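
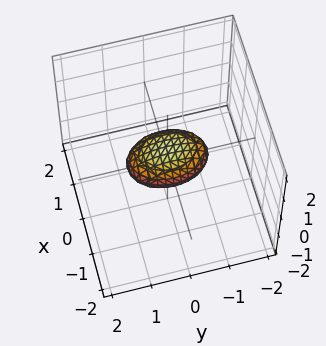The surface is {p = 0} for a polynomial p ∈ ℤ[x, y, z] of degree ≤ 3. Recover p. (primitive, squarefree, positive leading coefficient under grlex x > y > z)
2*x^2 + y^2 + 3*z^2 - 1

(a) deg p = 2.
(b) Symmetries: mirror symmetry x ↦ −x ⇒ only even powers of x; mirror symmetry y ↦ −y ⇒ only even powers of y; mirror symmetry z ↦ −z ⇒ only even powers of z.
(c) Reading off the gridlines: among the integer gridlines, it crosses the y-axis at y ∈ {-1, 1}.
(d) Putting this together gives p.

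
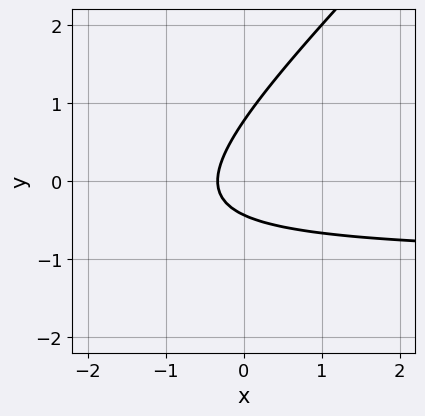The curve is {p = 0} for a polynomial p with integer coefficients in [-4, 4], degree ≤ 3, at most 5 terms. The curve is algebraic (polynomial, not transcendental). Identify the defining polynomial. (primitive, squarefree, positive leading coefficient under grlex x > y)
(a) Degree: a generic line meets the curve in up to 2 points, so deg p = 2.
(b) Solving for integer coefficients yields p as stated.

3*x*y - 3*y^2 + 3*x + y + 1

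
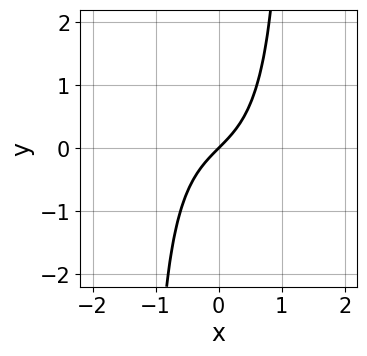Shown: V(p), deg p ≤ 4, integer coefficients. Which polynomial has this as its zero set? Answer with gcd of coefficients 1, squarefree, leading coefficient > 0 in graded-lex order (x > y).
2*x^3 + 2*x^2*y + 3*x - 3*y

First, deg p = 3. No degree-2 curve has this shape.
Then, against the integer gridlines: it crosses the y-axis at the gridline y = 0; it crosses the x-axis at the gridline x = 0.
Finally, putting this together gives p.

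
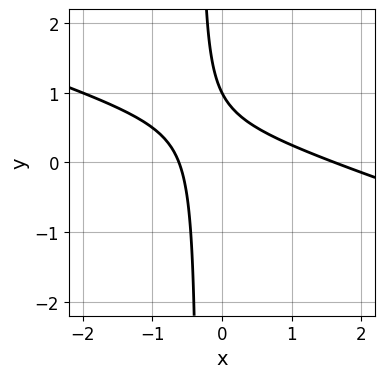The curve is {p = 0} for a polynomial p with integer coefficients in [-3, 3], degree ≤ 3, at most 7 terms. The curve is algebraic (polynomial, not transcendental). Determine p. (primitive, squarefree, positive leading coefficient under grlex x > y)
x^2 + 3*x*y - x + y - 1

(a) Degree: a generic line meets the curve in up to 2 points, so deg p = 2.
(b) From the axis intercepts and sections: it meets the y-axis at y = 1 (among the integer gridlines).
(c) Putting this together gives p.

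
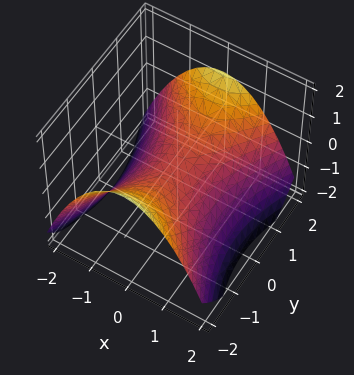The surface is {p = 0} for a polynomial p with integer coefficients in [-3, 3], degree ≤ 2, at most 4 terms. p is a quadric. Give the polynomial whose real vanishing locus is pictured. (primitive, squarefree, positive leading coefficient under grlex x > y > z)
2*x^2 - y^2 + 3*z

1. The degree is 2 — a hyperbolic paraboloid; a quadric.
2. Symmetries: the x ↦ −x reflection is a symmetry, so x appears only in even powers; the y ↦ −y reflection is a symmetry, so y appears only in even powers.
3. Checking where it meets the axes: it meets the y-axis at y = 0 (among the integer gridlines); it meets the z-axis at z = 0 (among the integer gridlines); one x-axis crossing is at x = 0.
4. Matching integer coefficients to the picture gives p.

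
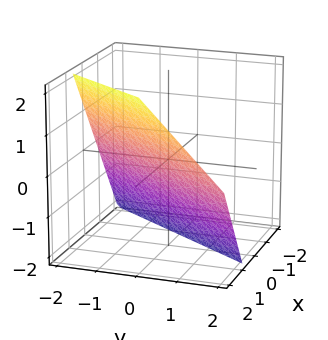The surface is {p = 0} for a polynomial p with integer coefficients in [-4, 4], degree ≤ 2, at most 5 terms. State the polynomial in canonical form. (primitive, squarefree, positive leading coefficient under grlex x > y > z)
3*x - 2*y - 2*z - 2

(a) Degree: every cross-section is a straight line — this is a plane, so deg p = 1.
(b) Against the integer gridlines: it crosses the y-axis at the gridline y = -1; it meets the z-axis at z = -1 (among the integer gridlines).
(c) Together with the visible shape, these determine p as stated.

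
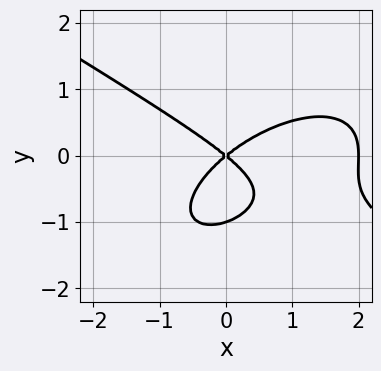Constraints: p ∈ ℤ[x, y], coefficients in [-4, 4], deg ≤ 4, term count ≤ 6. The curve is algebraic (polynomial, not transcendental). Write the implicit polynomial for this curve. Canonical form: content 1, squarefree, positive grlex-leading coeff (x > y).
First, degree: the shape is more complex than any degree-2 curve, so deg p = 3.
Then, from the visible intercepts: among the integer gridlines, it crosses the y-axis at y ∈ {-1, 0}; among the integer gridlines, it crosses the x-axis at x ∈ {0, 2}.
Finally, matching integer coefficients to the picture gives p.

x^3 - x*y^2 + 3*y^3 - 2*x^2 + 3*y^2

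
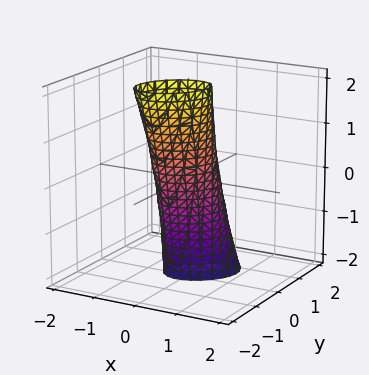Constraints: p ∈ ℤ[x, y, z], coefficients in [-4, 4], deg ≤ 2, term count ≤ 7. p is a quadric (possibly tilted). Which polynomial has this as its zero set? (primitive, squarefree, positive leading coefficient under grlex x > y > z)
1. deg p = 2. No degree-1 surface has this shape.
2. Against the integer gridlines: the surface avoids every integer z-axis point in the box.
3. These observations pin down the coefficients.

3*x^2 - 2*x*y + 3*y^2 + y*z - 1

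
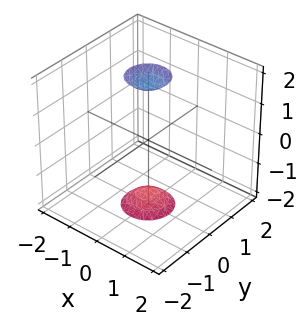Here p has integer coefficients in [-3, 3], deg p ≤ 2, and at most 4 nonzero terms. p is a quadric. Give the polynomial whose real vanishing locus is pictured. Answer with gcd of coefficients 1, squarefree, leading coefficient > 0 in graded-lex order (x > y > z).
3*x^2 + 3*y^2 - z^2 + 3

1. I count 2 distinct pieces.
2. Degree: two sheets facing apart; a quadric, so deg p = 2.
3. Symmetries: mirror symmetry z ↦ −z ⇒ only even powers of z; rotational symmetry about the z-axis ⇒ p depends on x, y only through x² + y².
4. From the visible intercepts: the surface avoids every integer x-axis point in the box; a circular section at z = -2 has radius between 0 and 1; the surface avoids every integer y-axis point in the box.
5. Fitting integer coefficients to these (and the overall shape) gives p.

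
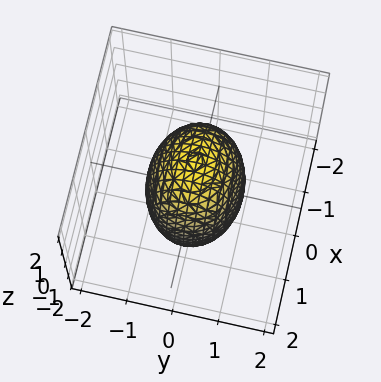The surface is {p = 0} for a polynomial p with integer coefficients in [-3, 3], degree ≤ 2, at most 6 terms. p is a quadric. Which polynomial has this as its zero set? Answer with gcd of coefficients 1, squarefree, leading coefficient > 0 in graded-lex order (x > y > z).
2*x^2 + 3*y^2 + z^2 - 3

(a) Degree: a closed, bounded, convex surface; a quadric, so deg p = 2.
(b) Symmetries: it's symmetric under x → −x, forcing even powers of x; mirror symmetry z ↦ −z ⇒ only even powers of z; the y ↦ −y reflection is a symmetry, so y appears only in even powers.
(c) From the axis intercepts and sections: among the integer gridlines, it crosses the y-axis at y ∈ {-1, 1}.
(d) Solving for integer coefficients yields p as stated.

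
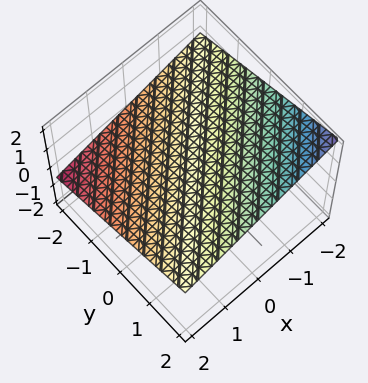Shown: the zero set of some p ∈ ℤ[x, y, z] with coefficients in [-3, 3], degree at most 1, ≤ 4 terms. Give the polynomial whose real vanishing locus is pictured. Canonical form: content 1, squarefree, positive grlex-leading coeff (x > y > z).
x - y + 3*z - 2

First, the degree is 1 — the surface is flat (a plane).
Then, checking where it meets the axes: it meets the x-axis at x = 2 (among the integer gridlines); it meets the y-axis at y = -2 (among the integer gridlines).
Finally, these observations pin down the coefficients.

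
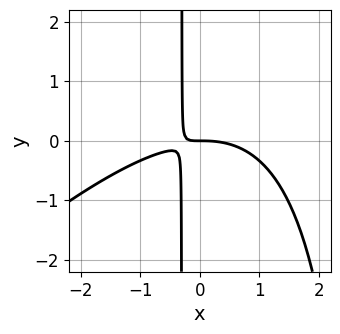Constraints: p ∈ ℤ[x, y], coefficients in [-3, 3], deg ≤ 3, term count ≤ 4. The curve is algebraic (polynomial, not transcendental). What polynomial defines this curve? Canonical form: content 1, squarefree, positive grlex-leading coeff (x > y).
x^3 - x^2*y + 3*x*y + y

First, deg p = 3. A generic line meets the curve in up to 3 points.
Then, checking where it meets the axes: it crosses the x-axis at the gridline x = 0; it meets the y-axis at y = 0 (among the integer gridlines).
Finally, putting this together gives p.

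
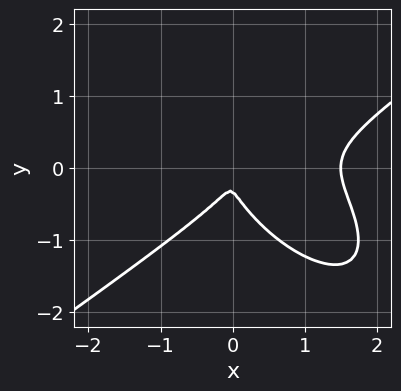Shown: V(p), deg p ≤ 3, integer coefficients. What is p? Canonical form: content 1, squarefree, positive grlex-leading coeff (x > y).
deg p = 3. No degree-2 curve has this shape.
Putting this together gives p.

2*x^3 - 2*x*y^2 - 3*y^3 - 3*x^2 - y^2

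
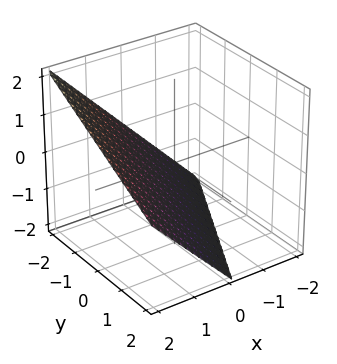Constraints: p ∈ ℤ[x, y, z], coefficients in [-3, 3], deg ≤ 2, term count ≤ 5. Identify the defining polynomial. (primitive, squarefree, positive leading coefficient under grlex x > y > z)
First, the degree is 1 — every cross-section is a straight line — this is a plane.
Next, reading off the gridlines: it crosses the x-axis at the gridline x = 1; one z-axis crossing is at z = -1; it crosses the y-axis at the gridline y = -2.
Finally, assembling these constraints gives the stated polynomial.

2*x - y - 2*z - 2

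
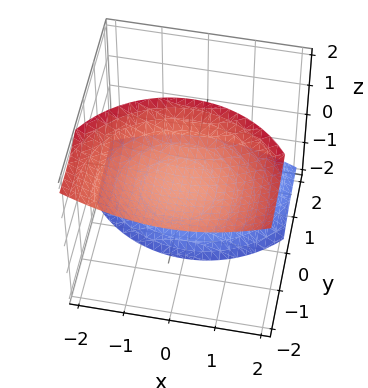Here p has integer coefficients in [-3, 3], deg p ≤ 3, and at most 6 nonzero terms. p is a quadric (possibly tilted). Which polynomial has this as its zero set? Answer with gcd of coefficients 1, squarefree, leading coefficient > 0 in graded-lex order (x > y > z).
x^2 + y^2 + 2*y*z - z^2 + 2

(a) The picture has 2 separate pieces. They look like related sheets of one shape, so recover p as a whole.
(b) Degree: a generic line meets the surface in up to 2 points, so deg p = 2.
(c) Against the integer gridlines: no x-intercept at any integer in the box; no y-intercept at any integer in the box.
(d) Fitting integer coefficients to these (and the overall shape) gives p.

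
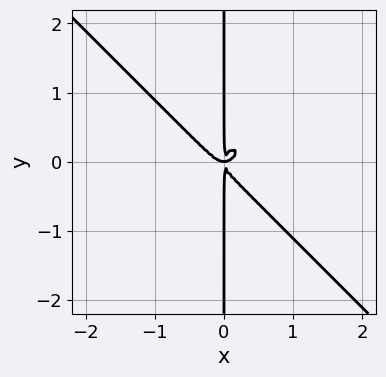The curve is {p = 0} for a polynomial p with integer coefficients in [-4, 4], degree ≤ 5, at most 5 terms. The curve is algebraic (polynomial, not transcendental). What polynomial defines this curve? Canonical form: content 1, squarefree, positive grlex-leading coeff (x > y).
1. deg p = 4. A generic line meets the curve in up to 4 points.
2. From the visible intercepts: the visible y-axis segment lies entirely on the curve.
3. Assembling these constraints gives the stated polynomial.

3*x^4 + 3*x*y^3 - x^2*y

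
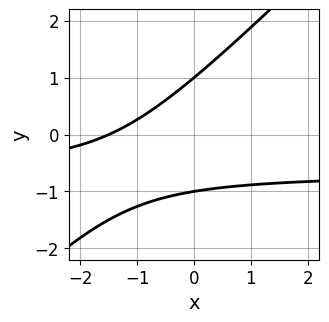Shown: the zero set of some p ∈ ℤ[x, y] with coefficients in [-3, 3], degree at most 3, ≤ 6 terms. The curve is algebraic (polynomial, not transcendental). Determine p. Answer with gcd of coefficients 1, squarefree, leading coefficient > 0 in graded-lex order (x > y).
3*x*y - 3*y^2 + 2*x + 3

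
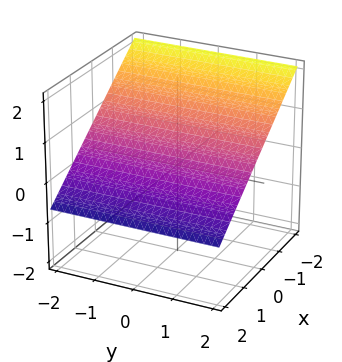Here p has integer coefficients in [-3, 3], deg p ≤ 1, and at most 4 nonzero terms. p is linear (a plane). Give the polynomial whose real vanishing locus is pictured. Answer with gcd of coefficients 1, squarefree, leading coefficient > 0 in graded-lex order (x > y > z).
(a) deg p = 1.
(b) Checking where it meets the axes: it meets the x-axis at x = 1 (among the integer gridlines); the surface avoids every integer y-axis point in the box.
(c) These observations pin down the coefficients.

2*x + 3*z - 2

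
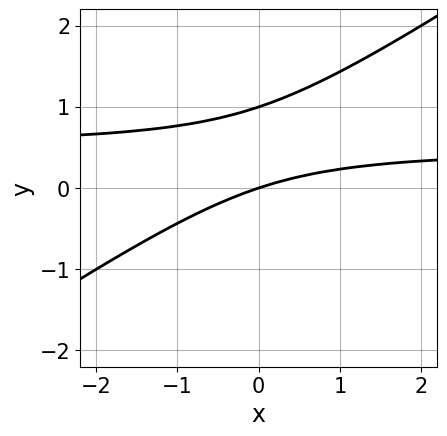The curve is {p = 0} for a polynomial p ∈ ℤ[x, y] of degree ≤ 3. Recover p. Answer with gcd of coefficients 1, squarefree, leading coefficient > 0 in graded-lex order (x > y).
(a) The degree is 2 — no degree-1 curve has this shape.
(b) From the visible intercepts: the y-axis gridline crossings are at y ∈ {0, 1}; it meets the x-axis at x = 0 (among the integer gridlines).
(c) These observations pin down the coefficients.

2*x*y - 3*y^2 - x + 3*y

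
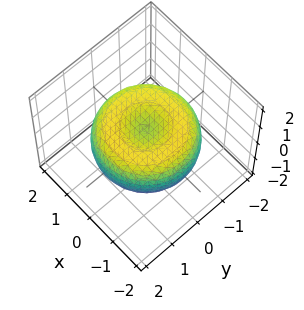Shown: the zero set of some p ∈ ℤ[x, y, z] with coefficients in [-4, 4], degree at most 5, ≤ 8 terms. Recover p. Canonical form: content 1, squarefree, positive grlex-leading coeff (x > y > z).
x^4 + 2*x^2*y^2 + y^4 - 2*x^2 - 2*y^2 + 3*z^2 - 1

(a) deg p = 4. No degree-3 surface has this shape.
(b) Symmetries: the surface is invariant under rotation about z: p = q(x² + y², z).
(c) From the axis intercepts and sections: a circular section at z = 0 has radius between 1 and 2.
(d) Solving for integer coefficients yields p as stated.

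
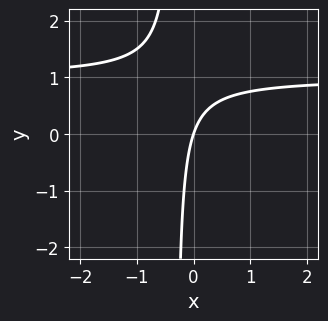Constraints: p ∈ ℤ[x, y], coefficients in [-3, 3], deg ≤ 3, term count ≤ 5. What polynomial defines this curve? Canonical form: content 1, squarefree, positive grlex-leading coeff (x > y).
1. deg p = 2.
2. From the visible intercepts: it crosses the x-axis at the gridline x = 0; it crosses the y-axis at the gridline y = 0.
3. Fitting integer coefficients to these (and the overall shape) gives p.

3*x*y - 3*x + y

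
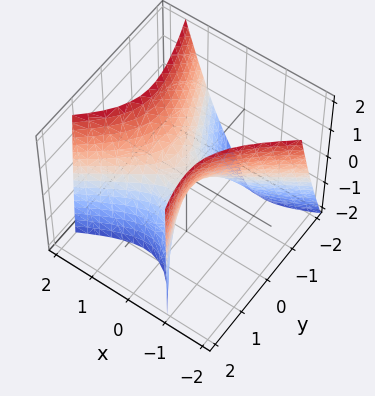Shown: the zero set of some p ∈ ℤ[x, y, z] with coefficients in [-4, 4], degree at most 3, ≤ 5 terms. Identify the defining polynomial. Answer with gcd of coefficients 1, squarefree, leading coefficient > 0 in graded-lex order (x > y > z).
1. Degree: a generic line meets the surface in up to 2 points, so deg p = 2.
2. Observable constraints: it meets the y-axis at y = 0 (among the integer gridlines); it meets the z-axis at z = 0 (among the integer gridlines); it crosses the x-axis at the gridline x = 0.
3. The integer polynomial consistent with all of this is the stated p.

3*x^2 - 3*x*y - 2*y^2 + y*z - 2*z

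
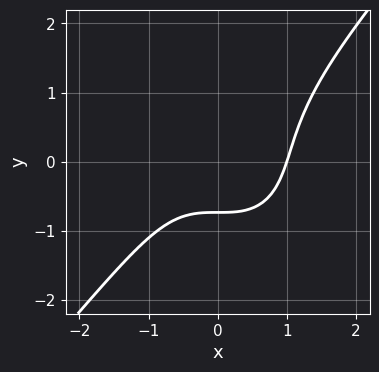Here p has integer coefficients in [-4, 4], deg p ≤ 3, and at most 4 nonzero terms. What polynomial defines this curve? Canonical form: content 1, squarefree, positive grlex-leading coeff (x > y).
3*x^3 - 2*y^3 - 3*y - 3

1. deg p = 3. No degree-2 curve has this shape.
2. From the axis intercepts and sections: it meets the x-axis at x = 1 (among the integer gridlines).
3. Together with the visible shape, these determine p as stated.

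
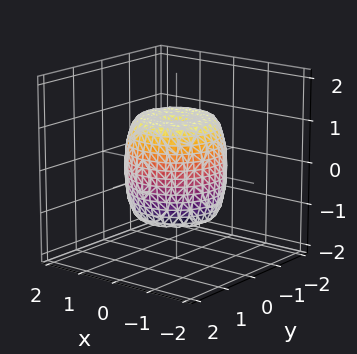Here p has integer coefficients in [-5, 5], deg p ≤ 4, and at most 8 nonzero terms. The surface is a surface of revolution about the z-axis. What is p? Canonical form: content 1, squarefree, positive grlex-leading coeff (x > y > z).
2*x^4 + 4*x^2*y^2 + 2*y^4 - 2*x^2 - 2*y^2 + z^2 - 1

First, degree: a generic line meets the surface in up to 4 points, so deg p = 4.
Then, symmetry: the surface is invariant under rotation about z: p = q(x² + y², z).
Next, observable constraints: among the integer gridlines, it crosses the z-axis at z ∈ {-1, 1}; a circular section at z = 1 has radius exactly 1.
Finally, assembling these constraints gives the stated polynomial.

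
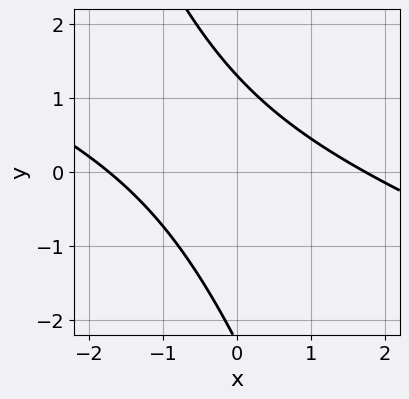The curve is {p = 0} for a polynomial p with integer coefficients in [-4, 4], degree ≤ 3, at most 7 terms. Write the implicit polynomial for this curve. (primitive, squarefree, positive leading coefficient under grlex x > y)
deg p = 2. The shape is more complex than any degree-1 curve.
Solving for integer coefficients yields p as stated.

x^2 + 3*x*y + y^2 + y - 3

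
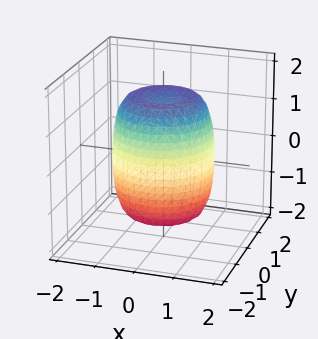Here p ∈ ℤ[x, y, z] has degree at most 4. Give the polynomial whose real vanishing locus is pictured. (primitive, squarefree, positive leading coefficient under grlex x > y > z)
(a) deg p = 4. A generic line meets the surface in up to 4 points.
(b) Symmetries: the z-axis is an axis of rotation, so x and y enter only as x² + y².
(c) Reading off the gridlines: a circular section at z = 0 has radius between 1 and 2.
(d) These observations pin down the coefficients.

2*x^4 + 4*x^2*y^2 + 2*y^4 - 2*x^2 - 2*y^2 + z^2 - 2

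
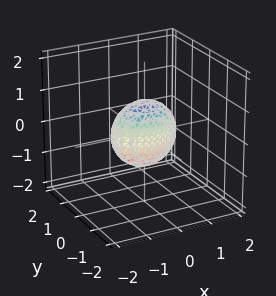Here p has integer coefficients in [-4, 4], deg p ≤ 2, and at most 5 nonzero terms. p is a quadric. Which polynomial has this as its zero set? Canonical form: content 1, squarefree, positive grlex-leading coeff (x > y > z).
First, degree: a closed, bounded, convex surface; a quadric, so deg p = 2.
Then, symmetries: it's symmetric under y → −y, forcing even powers of y; it's symmetric under z → −z, forcing even powers of z; mirror symmetry x ↦ −x ⇒ only even powers of x.
Then, checking where it meets the axes: among the integer gridlines, it crosses the x-axis at x ∈ {-1, 1}; among the integer gridlines, it crosses the z-axis at z ∈ {-1, 1}.
Finally, putting this together gives p.

x^2 + 2*y^2 + z^2 - 1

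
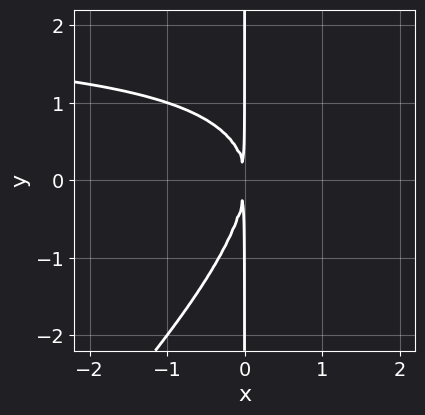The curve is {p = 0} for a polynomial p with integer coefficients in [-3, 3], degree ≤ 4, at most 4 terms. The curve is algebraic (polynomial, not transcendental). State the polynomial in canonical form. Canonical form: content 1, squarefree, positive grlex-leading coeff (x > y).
x^2*y - x*y^2 - 2*x^2

(a) deg p = 3.
(b) Observable constraints: the visible y-axis segment lies entirely on the curve.
(c) Assembling these constraints gives the stated polynomial.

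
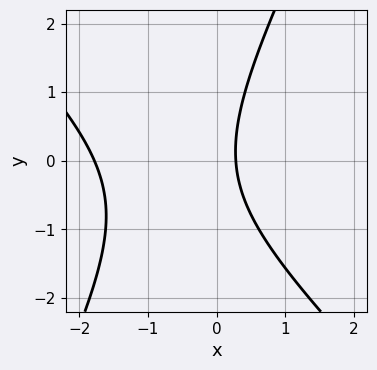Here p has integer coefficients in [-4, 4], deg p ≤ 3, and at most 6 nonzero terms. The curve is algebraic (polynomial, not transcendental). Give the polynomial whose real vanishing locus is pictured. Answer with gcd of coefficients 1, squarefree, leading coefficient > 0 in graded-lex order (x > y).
2*x^2 + x*y - y^2 + 3*x - 1

The degree is 2 — a generic line meets the curve in up to 2 points.
From the axis intercepts and sections: it misses every integer gridline on the y-axis.
Putting this together gives p.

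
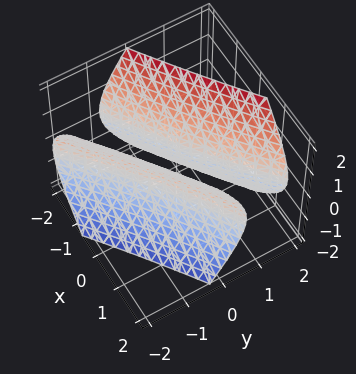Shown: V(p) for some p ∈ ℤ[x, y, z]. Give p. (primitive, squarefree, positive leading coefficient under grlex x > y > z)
x^2 - 3*x*y + 2*y^2 - z^2 - 1

I count 2 distinct pieces. Treating them together as one polynomial.
Degree: the shape is more complex than any degree-1 surface, so deg p = 2.
Reading off the gridlines: the surface avoids every integer z-axis point in the box; the x-axis gridline crossings are at x ∈ {-1, 1}.
Solving for integer coefficients yields p as stated.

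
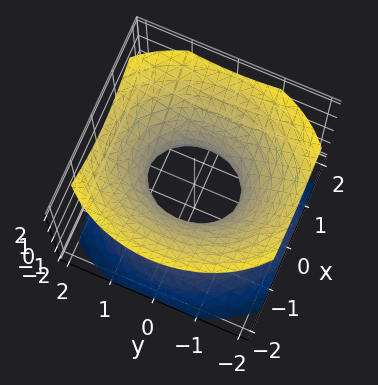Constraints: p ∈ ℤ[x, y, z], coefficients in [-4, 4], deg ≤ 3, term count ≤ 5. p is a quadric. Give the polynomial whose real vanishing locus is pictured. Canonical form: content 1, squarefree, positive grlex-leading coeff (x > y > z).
3*x^2 + 2*y^2 - 3*z^2 - 2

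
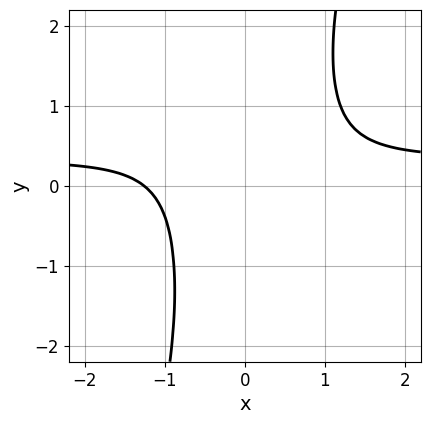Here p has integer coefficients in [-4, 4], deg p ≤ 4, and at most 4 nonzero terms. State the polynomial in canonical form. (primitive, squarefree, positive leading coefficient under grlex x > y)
The degree is 4 — no degree-3 curve has this shape.
Observable constraints: it misses every integer gridline on the y-axis.
Putting this together gives p.

3*x^3*y - x^2*y^2 - x^3 - 2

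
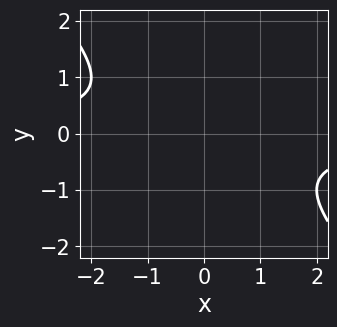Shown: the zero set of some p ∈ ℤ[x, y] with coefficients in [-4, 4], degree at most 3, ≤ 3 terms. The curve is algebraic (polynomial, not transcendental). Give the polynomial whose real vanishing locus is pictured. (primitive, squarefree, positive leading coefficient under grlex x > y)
(a) Degree: a generic line meets the curve in up to 2 points, so deg p = 2.
(b) Checking where it meets the axes: it misses every integer gridline on the x-axis; no y-intercept at any integer in the box.
(c) Solving for integer coefficients yields p as stated.

x*y + y^2 + 1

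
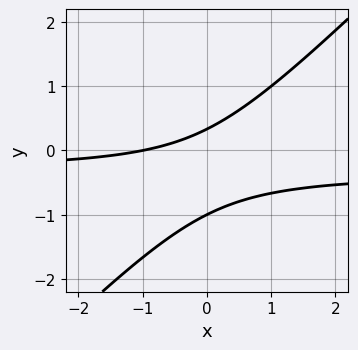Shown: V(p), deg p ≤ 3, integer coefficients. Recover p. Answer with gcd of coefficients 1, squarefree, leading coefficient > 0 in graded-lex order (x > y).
Degree: the shape is more complex than any degree-1 curve, so deg p = 2.
Reading off the gridlines: it meets the y-axis at y = -1 (among the integer gridlines); it crosses the x-axis at the gridline x = -1.
Putting this together gives p.

3*x*y - 3*y^2 + x - 2*y + 1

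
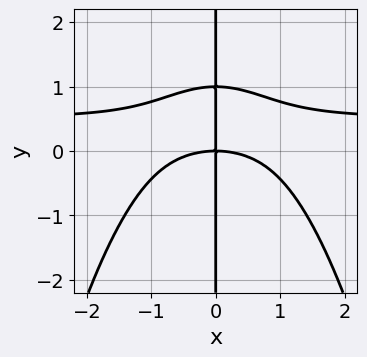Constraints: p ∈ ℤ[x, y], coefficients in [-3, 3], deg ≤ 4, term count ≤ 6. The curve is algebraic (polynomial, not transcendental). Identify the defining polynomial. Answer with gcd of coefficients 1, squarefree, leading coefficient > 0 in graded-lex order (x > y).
2*x^3*y - x^3 + 3*x*y^2 - 3*x*y

First, deg p = 4. No degree-3 curve has this shape.
Next, from the axis intercepts and sections: every point of the y-axis in the box is on the curve; one x-axis crossing is at x = 0.
Finally, assembling these constraints gives the stated polynomial.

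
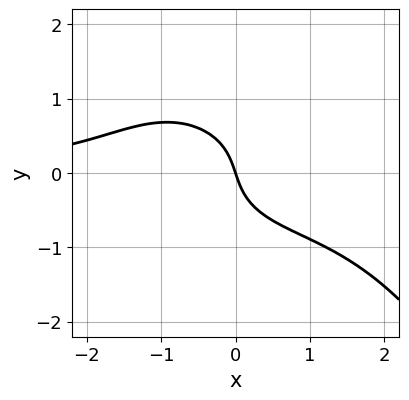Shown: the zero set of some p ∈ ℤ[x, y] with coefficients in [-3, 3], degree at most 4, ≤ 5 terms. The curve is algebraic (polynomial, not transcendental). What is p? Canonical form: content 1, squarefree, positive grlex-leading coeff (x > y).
x^3*y - x^2*y - 3*y^3 - 3*x - y

1. deg p = 4.
2. Observable constraints: it crosses the y-axis at the gridline y = 0; one x-axis crossing is at x = 0.
3. The integer polynomial consistent with all of this is the stated p.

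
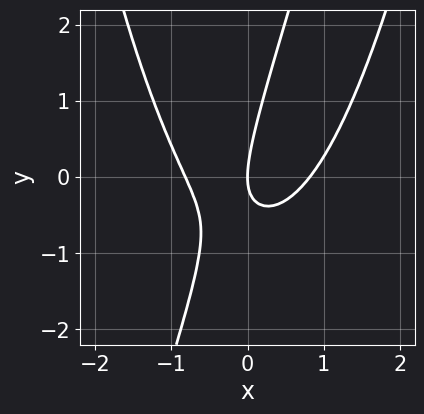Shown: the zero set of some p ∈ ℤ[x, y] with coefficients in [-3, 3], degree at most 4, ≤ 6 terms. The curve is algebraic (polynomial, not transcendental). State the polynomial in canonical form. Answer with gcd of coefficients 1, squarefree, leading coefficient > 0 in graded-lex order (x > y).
First, deg p = 3.
Then, checking where it meets the axes: one y-axis crossing is at y = 0; one x-axis crossing is at x = 0.
Finally, together with the visible shape, these determine p as stated.

3*x^3 - x^2*y - 3*x*y + y^2 - 2*x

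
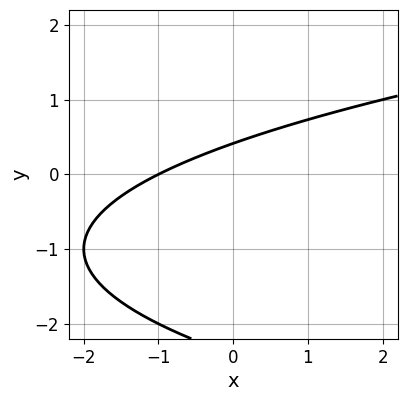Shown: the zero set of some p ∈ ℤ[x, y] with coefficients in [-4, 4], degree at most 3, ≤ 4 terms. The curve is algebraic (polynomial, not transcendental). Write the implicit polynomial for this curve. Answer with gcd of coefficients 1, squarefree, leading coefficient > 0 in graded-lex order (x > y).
(a) The degree is 2 — a generic line meets the curve in up to 2 points.
(b) Observable constraints: one x-axis crossing is at x = -1.
(c) The integer polynomial consistent with all of this is the stated p.

y^2 - x + 2*y - 1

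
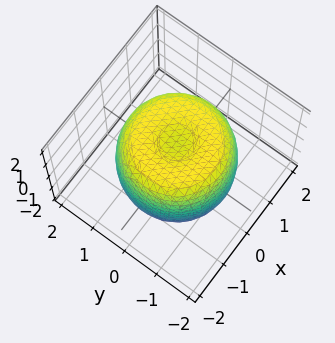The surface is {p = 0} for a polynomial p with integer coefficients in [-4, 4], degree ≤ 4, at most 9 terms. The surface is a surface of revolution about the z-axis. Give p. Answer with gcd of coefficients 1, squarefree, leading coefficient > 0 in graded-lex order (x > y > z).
deg p = 4.
Symmetry: every cross-section ⟂ z is a circle, so x, y appear only via x² + y².
Observable constraints: a circular section at z = -1 has radius between 1 and 2.
The integer polynomial consistent with all of this is the stated p.

2*x^4 + 4*x^2*y^2 + 2*y^4 - 3*x^2 - 3*y^2 + 2*z^2 - 3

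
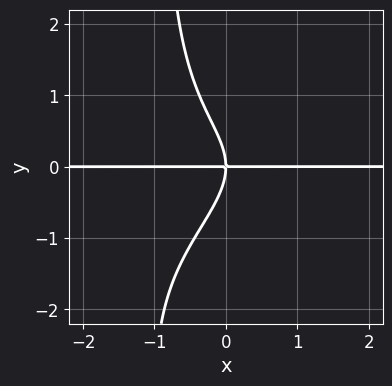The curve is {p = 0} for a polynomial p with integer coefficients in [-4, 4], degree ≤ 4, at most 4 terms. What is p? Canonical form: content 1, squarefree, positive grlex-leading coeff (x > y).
x^2*y^2 - 2*x*y^3 - 2*y^3 - 3*x*y

First, degree: no degree-3 curve has this shape, so deg p = 4.
Next, from the axis intercepts and sections: it crosses the y-axis at the gridline y = 0; the visible x-axis segment lies entirely on the curve.
Finally, the integer polynomial consistent with all of this is the stated p.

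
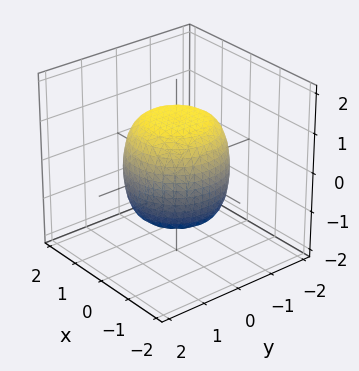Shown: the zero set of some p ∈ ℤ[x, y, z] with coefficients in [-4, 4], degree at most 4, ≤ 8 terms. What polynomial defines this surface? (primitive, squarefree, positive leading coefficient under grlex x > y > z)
2*x^4 + 4*x^2*y^2 + 2*y^4 - x^2 - y^2 + 2*z^2 - 3

The degree is 4 — a generic line meets the surface in up to 4 points.
Symmetry: the z-axis is an axis of rotation, so x and y enter only as x² + y².
Observable constraints: a circular section at z = 0 has radius between 1 and 2.
Matching integer coefficients to the picture gives p.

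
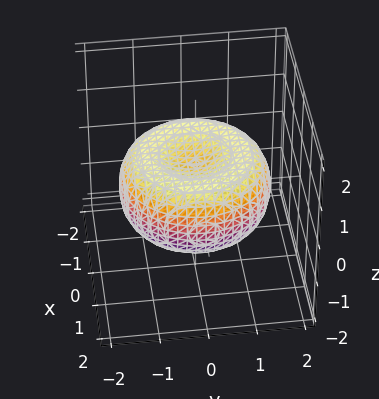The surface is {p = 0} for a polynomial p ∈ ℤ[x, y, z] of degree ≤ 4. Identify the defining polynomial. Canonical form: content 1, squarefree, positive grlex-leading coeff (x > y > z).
x^4 + 2*x^2*y^2 + y^4 - 2*x^2 - 2*y^2 + 3*z^2 - 1

First, the degree is 4 — no degree-3 surface has this shape.
Next, by symmetry, every cross-section ⟂ z is a circle, so x, y appear only via x² + y².
Then, from the visible intercepts: a circular section at z = 0 has radius between 1 and 2.
Finally, matching integer coefficients to the picture gives p.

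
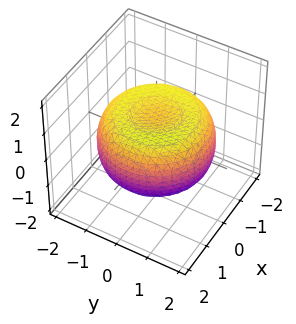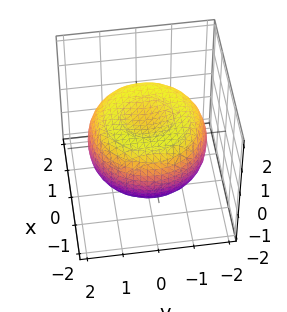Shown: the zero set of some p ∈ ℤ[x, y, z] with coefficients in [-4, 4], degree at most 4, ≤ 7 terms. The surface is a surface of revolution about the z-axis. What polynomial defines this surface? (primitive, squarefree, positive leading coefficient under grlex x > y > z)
1. Degree: no degree-3 surface has this shape, so deg p = 4.
2. By symmetry, every cross-section ⟂ z is a circle, so x, y appear only via x² + y².
3. Reading off the gridlines: a circular section at z = -1 has radius exactly 1.
4. Putting this together gives p.

x^4 + 2*x^2*y^2 + y^4 - 2*x^2 - 2*y^2 + 3*z^2 - 2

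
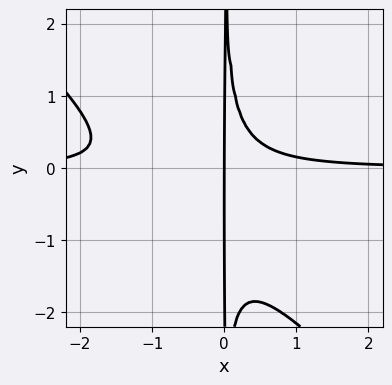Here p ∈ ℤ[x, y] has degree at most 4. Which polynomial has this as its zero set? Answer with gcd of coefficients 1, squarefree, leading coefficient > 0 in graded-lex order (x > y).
Degree: no degree-3 curve has this shape, so deg p = 4.
Reading off the gridlines: one x-axis crossing is at x = 0; the visible y-axis segment lies entirely on the curve.
These observations pin down the coefficients.

3*x^3*y + 3*x^2*y^2 + 3*x^2*y - x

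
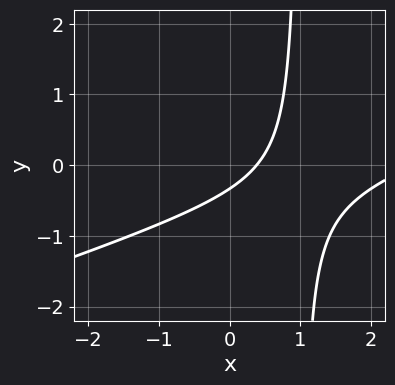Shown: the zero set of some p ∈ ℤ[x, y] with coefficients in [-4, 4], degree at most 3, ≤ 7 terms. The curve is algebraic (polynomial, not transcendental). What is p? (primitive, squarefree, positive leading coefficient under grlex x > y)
1. deg p = 2. A generic line meets the curve in up to 2 points.
2. Solving for integer coefficients yields p as stated.

x^2 - 3*x*y - 3*x + 3*y + 1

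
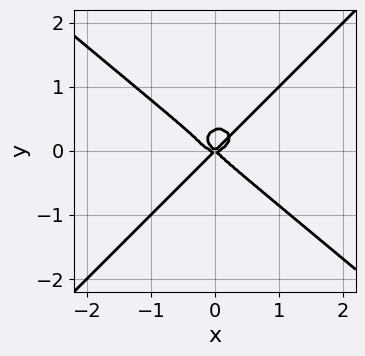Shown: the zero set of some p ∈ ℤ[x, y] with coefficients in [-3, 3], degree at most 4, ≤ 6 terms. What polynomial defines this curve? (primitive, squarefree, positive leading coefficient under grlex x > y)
(a) Degree: the shape is more complex than any degree-3 curve, so deg p = 4.
(b) Reading off the gridlines: it meets the x-axis at x = 0 (among the integer gridlines); it crosses the y-axis at the gridline y = 0.
(c) Together with the visible shape, these determine p as stated.

2*x^4 + x*y^3 - 3*y^4 - x^2*y + y^3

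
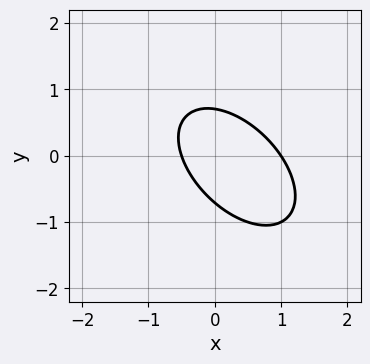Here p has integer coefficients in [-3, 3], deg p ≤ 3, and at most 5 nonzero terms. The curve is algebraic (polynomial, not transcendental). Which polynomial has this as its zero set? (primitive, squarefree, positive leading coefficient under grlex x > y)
2*x^2 + 2*x*y + 2*y^2 - x - 1

1. deg p = 2. A generic line meets the curve in up to 2 points.
2. Reading off the gridlines: it meets the x-axis at x = 1 (among the integer gridlines).
3. Fitting integer coefficients to these (and the overall shape) gives p.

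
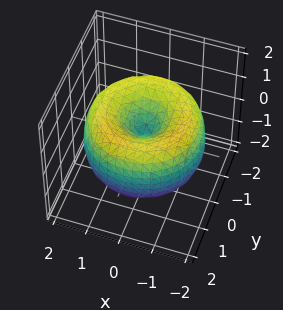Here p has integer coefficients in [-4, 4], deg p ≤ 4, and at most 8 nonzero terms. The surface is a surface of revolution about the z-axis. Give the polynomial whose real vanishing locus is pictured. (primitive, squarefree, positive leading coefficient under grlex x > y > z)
x^4 + 2*x^2*y^2 + y^4 - 3*x^2 - 3*y^2 + 2*z^2

First, the degree is 4 — a generic line meets the surface in up to 4 points.
Next, symmetry: the surface is invariant under rotation about z: p = q(x² + y², z).
Next, checking where it meets the axes: it meets the y-axis at y = 0 (among the integer gridlines); it crosses the x-axis at the gridline x = 0; a circular section at z = 1 has radius exactly 1; it crosses the z-axis at the gridline z = 0.
Finally, putting this together gives p.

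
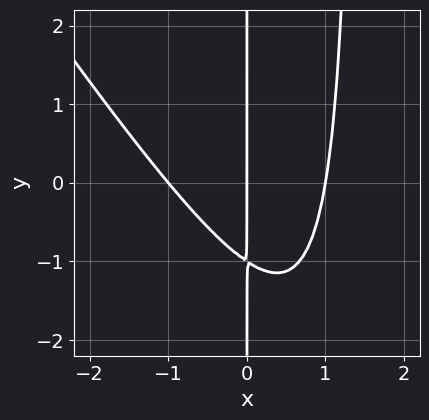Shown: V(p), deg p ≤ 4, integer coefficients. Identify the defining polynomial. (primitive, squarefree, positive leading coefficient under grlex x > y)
3*x^3 + 2*x^2*y - 3*x*y - 3*x

Degree: no degree-2 curve has this shape, so deg p = 3.
Reading off the gridlines: the visible y-axis segment lies entirely on the curve; the x-axis gridline crossings are at x ∈ {-1, 0, 1}.
Fitting integer coefficients to these (and the overall shape) gives p.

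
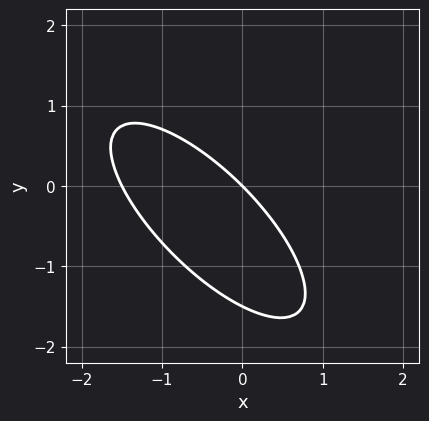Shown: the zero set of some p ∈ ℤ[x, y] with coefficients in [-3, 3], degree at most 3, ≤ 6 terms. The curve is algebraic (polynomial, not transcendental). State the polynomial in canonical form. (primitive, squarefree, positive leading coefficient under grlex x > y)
2*x^2 + 3*x*y + 2*y^2 + 3*x + 3*y

First, degree: no degree-1 curve has this shape, so deg p = 2.
Then, observable constraints: one y-axis crossing is at y = 0; it crosses the x-axis at the gridline x = 0.
Finally, the integer polynomial consistent with all of this is the stated p.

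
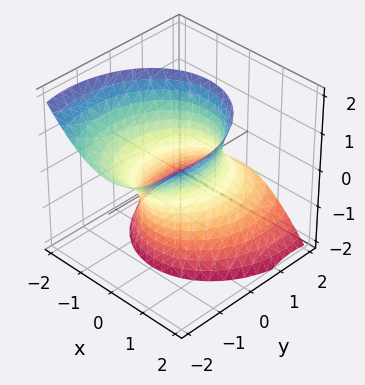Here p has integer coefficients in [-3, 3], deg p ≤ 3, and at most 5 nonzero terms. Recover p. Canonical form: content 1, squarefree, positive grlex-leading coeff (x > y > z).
3*x^2 + 2*y^2 + 3*y*z - z^2 - 3

First, deg p = 2. A generic line meets the surface in up to 2 points.
Then, checking where it meets the axes: it misses every integer gridline on the z-axis; among the integer gridlines, it crosses the x-axis at x ∈ {-1, 1}.
Finally, solving for integer coefficients yields p as stated.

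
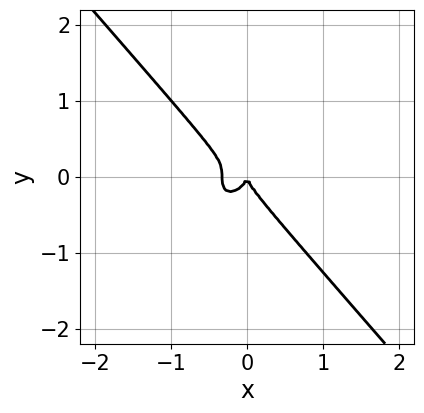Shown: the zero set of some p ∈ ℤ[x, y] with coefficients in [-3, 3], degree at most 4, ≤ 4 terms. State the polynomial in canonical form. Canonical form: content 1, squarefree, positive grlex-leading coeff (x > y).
3*x^3 + 2*y^3 + x^2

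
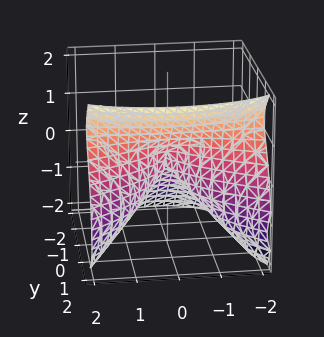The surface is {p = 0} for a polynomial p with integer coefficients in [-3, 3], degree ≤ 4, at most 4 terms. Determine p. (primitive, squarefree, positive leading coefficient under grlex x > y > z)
x^2*z + y^3 - z^3 - x^2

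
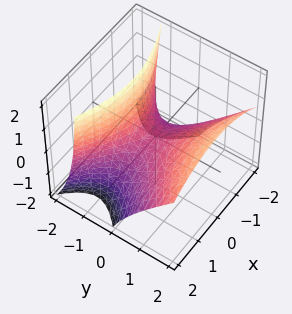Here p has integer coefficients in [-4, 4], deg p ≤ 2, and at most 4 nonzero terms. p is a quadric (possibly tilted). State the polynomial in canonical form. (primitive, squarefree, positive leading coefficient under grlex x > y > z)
(a) The degree is 2 — no degree-1 surface has this shape.
(b) Checking where it meets the axes: it crosses the y-axis at the gridline y = 0; one z-axis crossing is at z = 0; it crosses the x-axis at the gridline x = 0.
(c) Assembling these constraints gives the stated polynomial.

x^2 - 2*y^2 + 2*y*z + 2*z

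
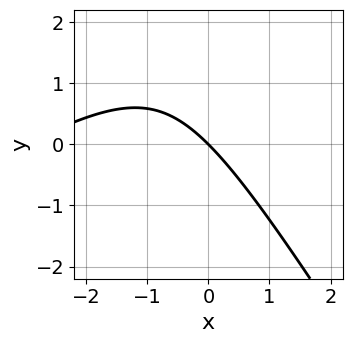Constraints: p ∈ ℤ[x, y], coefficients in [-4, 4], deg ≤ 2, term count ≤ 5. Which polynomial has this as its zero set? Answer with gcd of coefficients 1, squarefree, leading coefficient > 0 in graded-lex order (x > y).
(a) deg p = 2. The shape is more complex than any degree-1 curve.
(b) Checking where it meets the axes: one y-axis crossing is at y = 0; one x-axis crossing is at x = 0.
(c) Putting this together gives p.

x^2 - x*y - y^2 + 3*x + 3*y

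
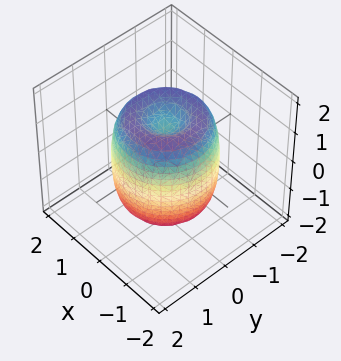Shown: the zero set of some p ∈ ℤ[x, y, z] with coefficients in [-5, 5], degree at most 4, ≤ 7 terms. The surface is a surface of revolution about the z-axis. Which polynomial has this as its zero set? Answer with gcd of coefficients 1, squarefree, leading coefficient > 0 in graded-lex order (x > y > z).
2*x^4 + 4*x^2*y^2 + 2*y^4 - 3*x^2 - 3*y^2 + z^2 - 1

1. The degree is 4 — no degree-3 surface has this shape.
2. Symmetries: the surface is invariant under rotation about z: p = q(x² + y², z).
3. Reading off the gridlines: a circular section at z = -1 has radius between 1 and 2; the z-axis gridline crossings are at z ∈ {-1, 1}.
4. These observations pin down the coefficients.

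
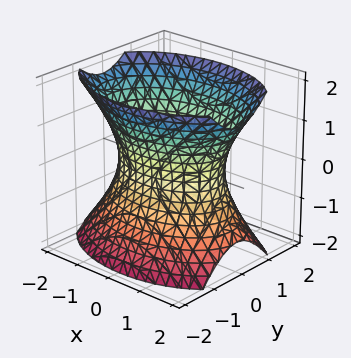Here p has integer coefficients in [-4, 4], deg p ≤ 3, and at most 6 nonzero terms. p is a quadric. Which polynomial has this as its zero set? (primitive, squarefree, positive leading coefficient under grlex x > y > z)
1. deg p = 2.
2. Symmetries: mirror symmetry y ↦ −y ⇒ only even powers of y; mirror symmetry z ↦ −z ⇒ only even powers of z; it's symmetric under x → −x, forcing even powers of x.
3. Checking where it meets the axes: the y-axis gridline crossings are at y ∈ {-1, 1}; no z-intercept at any integer in the box.
4. Solving for integer coefficients yields p as stated.

x^2 + 2*y^2 - z^2 - 2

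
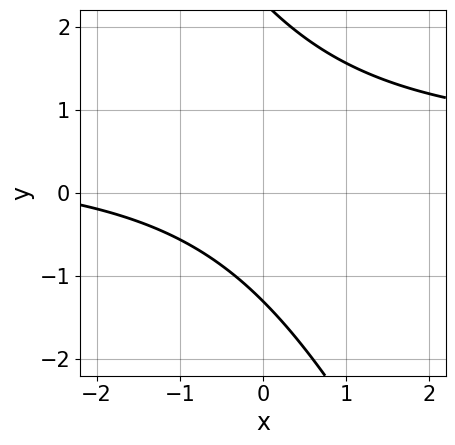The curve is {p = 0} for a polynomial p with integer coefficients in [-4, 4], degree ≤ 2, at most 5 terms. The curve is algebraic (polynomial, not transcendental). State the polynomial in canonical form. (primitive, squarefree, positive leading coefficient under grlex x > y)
First, deg p = 2. No degree-1 curve has this shape.
Then, against the integer gridlines: the curve avoids every integer x-axis point in the box.
Finally, matching integer coefficients to the picture gives p.

2*x*y + y^2 - x - y - 3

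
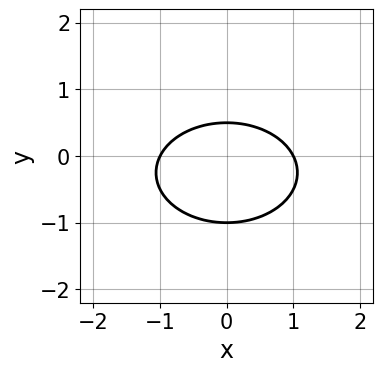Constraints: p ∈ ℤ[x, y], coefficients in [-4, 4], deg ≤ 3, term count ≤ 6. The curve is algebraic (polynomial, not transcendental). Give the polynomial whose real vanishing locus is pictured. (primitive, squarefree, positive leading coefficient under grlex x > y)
x^2 + 2*y^2 + y - 1

The degree is 2 — a generic line meets the curve in up to 2 points.
Symmetries: it's symmetric under x → −x, forcing even powers of x.
Against the integer gridlines: the x-axis gridline crossings are at x ∈ {-1, 1}; it crosses the y-axis at the gridline y = -1.
Putting this together gives p.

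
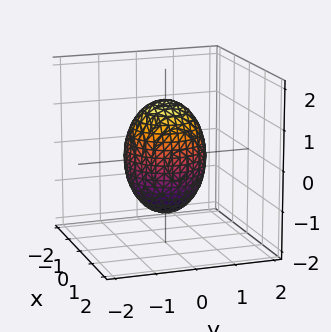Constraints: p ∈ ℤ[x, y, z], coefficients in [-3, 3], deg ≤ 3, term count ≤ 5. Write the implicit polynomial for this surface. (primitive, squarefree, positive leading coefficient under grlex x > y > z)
The degree is 2 — bounded and convex; a quadric.
Symmetries: mirror symmetry z ↦ −z ⇒ only even powers of z; the surface is invariant under rotation about z: p = q(x² + y², z).
Checking where it meets the axes: the y-axis gridline crossings are at y ∈ {-1, 1}; a circular section at z = 1 has radius between 0 and 1.
Putting this together gives p. Check: (1, 0, 0) on the x-axis lies on the surface, and p(1, 0, 0) = 0. ✓

2*x^2 + 2*y^2 + z^2 - 2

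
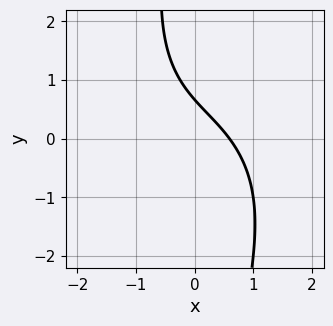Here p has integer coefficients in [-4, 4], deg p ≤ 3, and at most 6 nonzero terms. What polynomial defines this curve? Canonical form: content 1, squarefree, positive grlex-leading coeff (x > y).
The degree is 3 — the shape is more complex than any degree-2 curve.
Putting this together gives p.

x^3 + x*y^2 + 3*x + 3*y - 2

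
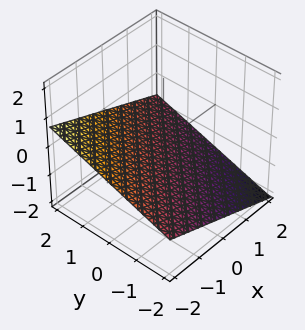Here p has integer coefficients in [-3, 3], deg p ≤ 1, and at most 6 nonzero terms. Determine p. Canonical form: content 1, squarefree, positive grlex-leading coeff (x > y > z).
First, degree: the surface is flat (a plane), so deg p = 1.
Next, from the visible intercepts: it meets the y-axis at y = 2 (among the integer gridlines); one x-axis crossing is at x = -2.
Finally, fitting integer coefficients to these (and the overall shape) gives p.

x - y + 3*z + 2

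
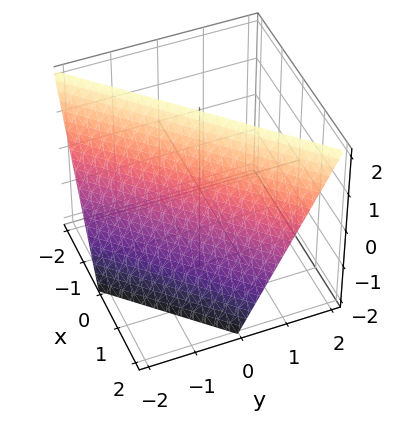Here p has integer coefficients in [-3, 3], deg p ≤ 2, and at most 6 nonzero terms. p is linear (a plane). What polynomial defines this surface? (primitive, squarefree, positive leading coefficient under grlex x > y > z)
(a) deg p = 1. Every cross-section is a straight line — this is a plane.
(b) Observable constraints: one y-axis crossing is at y = -1; one x-axis crossing is at x = 1; it crosses the z-axis at the gridline z = 2.
(c) The integer polynomial consistent with all of this is the stated p.

2*x - 2*y + z - 2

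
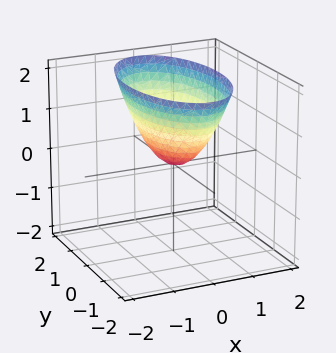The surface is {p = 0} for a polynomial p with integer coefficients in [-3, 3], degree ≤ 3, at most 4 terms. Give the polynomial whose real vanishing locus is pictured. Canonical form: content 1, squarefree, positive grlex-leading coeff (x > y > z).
1. Degree: a single bowl opening along one axis; a quadric, so deg p = 2.
2. Symmetries: the y ↦ −y reflection is a symmetry, so y appears only in even powers; the x ↦ −x reflection is a symmetry, so x appears only in even powers.
3. Against the integer gridlines: it meets the z-axis at z = 0 (among the integer gridlines); it crosses the x-axis at the gridline x = 0.
4. Solving for integer coefficients yields p as stated.

3*x^2 + y^2 - 2*z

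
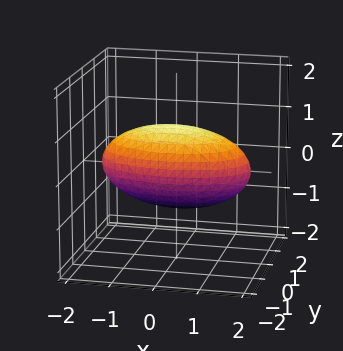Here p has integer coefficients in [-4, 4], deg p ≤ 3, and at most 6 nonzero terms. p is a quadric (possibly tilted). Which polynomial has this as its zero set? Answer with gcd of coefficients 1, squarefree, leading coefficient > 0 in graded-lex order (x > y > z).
x^2 + 3*y^2 + 2*y*z + 3*z^2 - 3

(a) Degree: a generic line meets the surface in up to 2 points, so deg p = 2.
(b) Observable constraints: among the integer gridlines, it crosses the y-axis at y ∈ {-1, 1}; among the integer gridlines, it crosses the z-axis at z ∈ {-1, 1}.
(c) Putting this together gives p.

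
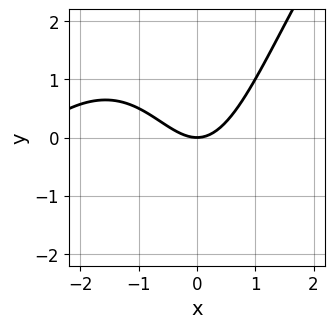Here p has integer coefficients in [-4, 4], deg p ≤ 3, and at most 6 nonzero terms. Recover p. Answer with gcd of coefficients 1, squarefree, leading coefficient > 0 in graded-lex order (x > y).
deg p = 3. No degree-2 curve has this shape.
Reading off the gridlines: it crosses the y-axis at the gridline y = 0; it meets the x-axis at x = 0 (among the integer gridlines).
These observations pin down the coefficients.

x^3 - x^2*y + 3*x^2 - 3*y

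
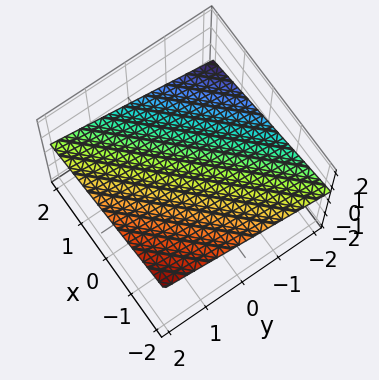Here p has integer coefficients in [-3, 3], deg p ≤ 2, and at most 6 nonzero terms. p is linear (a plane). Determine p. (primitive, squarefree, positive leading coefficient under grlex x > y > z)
x - y + 3*z - 2

(a) Degree: every cross-section is a straight line — this is a plane, so deg p = 1.
(b) Checking where it meets the axes: it crosses the x-axis at the gridline x = 2; it meets the y-axis at y = -2 (among the integer gridlines).
(c) Fitting integer coefficients to these (and the overall shape) gives p.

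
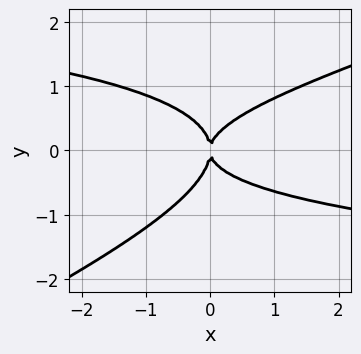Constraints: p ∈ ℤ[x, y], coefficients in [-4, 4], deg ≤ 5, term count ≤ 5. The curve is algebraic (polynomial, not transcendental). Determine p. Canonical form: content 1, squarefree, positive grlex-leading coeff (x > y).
x*y^3 - 2*y^4 - x*y^2 + x^2

(a) The degree is 4 — no degree-3 curve has this shape.
(b) From the axis intercepts and sections: it meets the y-axis at y = 0 (among the integer gridlines); it meets the x-axis at x = 0 (among the integer gridlines).
(c) The integer polynomial consistent with all of this is the stated p.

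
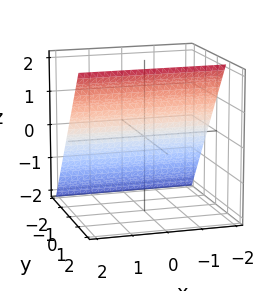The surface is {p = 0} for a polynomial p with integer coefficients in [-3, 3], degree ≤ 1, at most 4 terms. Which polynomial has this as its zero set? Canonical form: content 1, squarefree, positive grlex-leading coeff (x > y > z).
3*y - 2*z + 2

First, degree: the surface is flat (a plane), so deg p = 1.
Next, reading off the gridlines: no x-intercept at any integer in the box; it meets the z-axis at z = 1 (among the integer gridlines).
Finally, the integer polynomial consistent with all of this is the stated p.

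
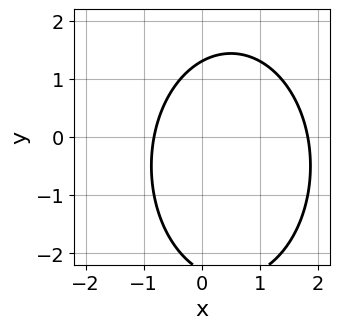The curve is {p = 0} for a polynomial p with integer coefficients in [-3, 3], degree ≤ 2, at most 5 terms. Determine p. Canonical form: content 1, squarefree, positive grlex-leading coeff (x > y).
2*x^2 + y^2 - 2*x + y - 3

First, degree: the shape is more complex than any degree-1 curve, so deg p = 2.
Finally, matching integer coefficients to the picture gives p.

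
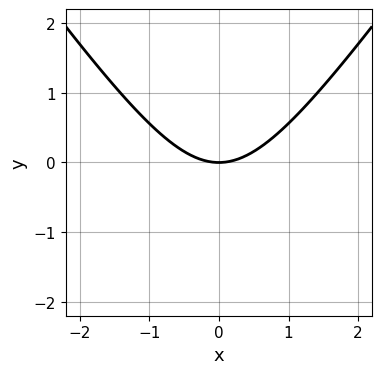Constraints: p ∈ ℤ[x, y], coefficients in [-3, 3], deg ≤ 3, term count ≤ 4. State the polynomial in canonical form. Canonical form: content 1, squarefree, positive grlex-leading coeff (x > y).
deg p = 2. No degree-1 curve has this shape.
Symmetries: it's symmetric under x → −x, forcing even powers of x.
Observable constraints: one y-axis crossing is at y = 0; it meets the x-axis at x = 0 (among the integer gridlines).
Matching integer coefficients to the picture gives p.

2*x^2 - y^2 - 3*y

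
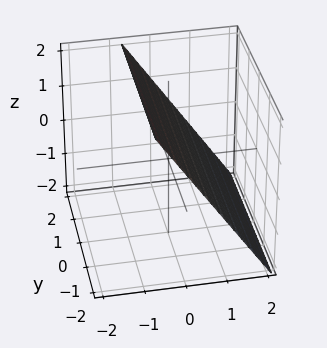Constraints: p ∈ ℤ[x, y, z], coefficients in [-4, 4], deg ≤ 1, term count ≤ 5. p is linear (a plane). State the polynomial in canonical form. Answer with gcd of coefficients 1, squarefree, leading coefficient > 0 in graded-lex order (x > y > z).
3*x + 2*z - 2

1. The degree is 1 — the surface is flat (a plane).
2. Observable constraints: it meets the z-axis at z = 1 (among the integer gridlines); no y-intercept at any integer in the box.
3. Matching integer coefficients to the picture gives p.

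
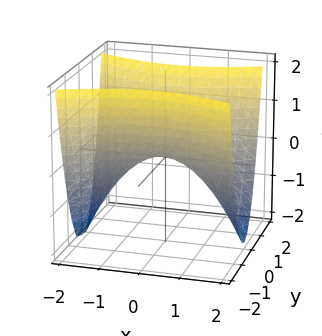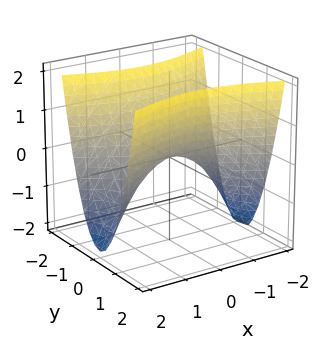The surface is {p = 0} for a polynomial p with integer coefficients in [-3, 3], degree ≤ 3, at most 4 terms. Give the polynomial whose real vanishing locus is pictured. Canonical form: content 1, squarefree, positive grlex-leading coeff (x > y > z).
x^2 - 3*y^2 + 2*z

1. The degree is 2 — a saddle surface; a quadric.
2. Symmetries: the y ↦ −y reflection is a symmetry, so y appears only in even powers; the x ↦ −x reflection is a symmetry, so x appears only in even powers.
3. From the axis intercepts and sections: it crosses the y-axis at the gridline y = 0; it crosses the x-axis at the gridline x = 0; it meets the z-axis at z = 0 (among the integer gridlines).
4. Matching integer coefficients to the picture gives p.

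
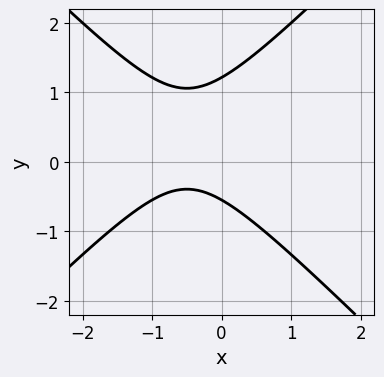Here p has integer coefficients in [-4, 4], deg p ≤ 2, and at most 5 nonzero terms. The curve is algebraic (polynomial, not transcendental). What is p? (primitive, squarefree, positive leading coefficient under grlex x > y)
1. Degree: no degree-1 curve has this shape, so deg p = 2.
2. From the axis intercepts and sections: the curve avoids every integer x-axis point in the box.
3. These observations pin down the coefficients.

3*x^2 - 3*y^2 + 3*x + 2*y + 2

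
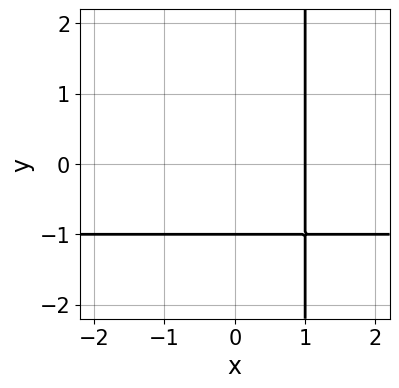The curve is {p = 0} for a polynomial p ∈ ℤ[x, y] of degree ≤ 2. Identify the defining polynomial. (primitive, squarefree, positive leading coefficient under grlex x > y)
x*y + x - y - 1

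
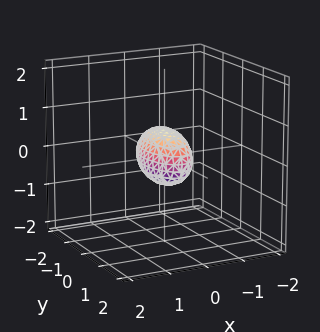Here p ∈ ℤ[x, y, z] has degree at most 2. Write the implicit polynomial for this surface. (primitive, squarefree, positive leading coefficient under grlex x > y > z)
(a) Degree: a closed, bounded, convex surface; a quadric, so deg p = 2.
(b) Symmetries: the z ↦ −z reflection is a symmetry, so z appears only in even powers; the y ↦ −y reflection is a symmetry, so y appears only in even powers; the x ↦ −x reflection is a symmetry, so x appears only in even powers.
(c) From the visible intercepts: among the integer gridlines, it crosses the y-axis at y ∈ {-1, 1}.
(d) Fitting integer coefficients to these (and the overall shape) gives p.

3*x^2 + y^2 + 2*z^2 - 1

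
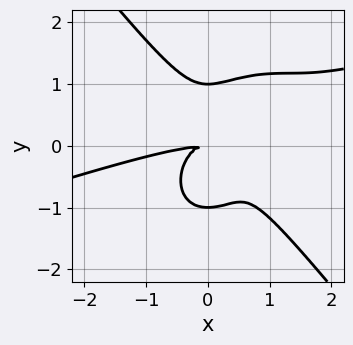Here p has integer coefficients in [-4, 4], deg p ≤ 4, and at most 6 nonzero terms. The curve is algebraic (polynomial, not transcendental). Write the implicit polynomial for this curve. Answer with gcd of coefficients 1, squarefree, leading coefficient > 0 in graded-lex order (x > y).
(a) Degree: a generic line meets the curve in up to 4 points, so deg p = 4.
(b) Against the integer gridlines: among the integer gridlines, it crosses the y-axis at y ∈ {-1, 1}.
(c) The integer polynomial consistent with all of this is the stated p.

x^4 - 3*x^3*y - 2*y^4 + 3*x^2*y + 2*y^2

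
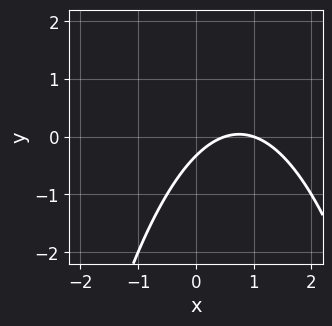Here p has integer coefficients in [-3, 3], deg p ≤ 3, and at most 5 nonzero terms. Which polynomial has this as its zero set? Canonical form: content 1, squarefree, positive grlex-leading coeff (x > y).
2*x^2 - 3*x + 3*y + 1

deg p = 2. A generic line meets the curve in up to 2 points.
Checking where it meets the axes: one x-axis crossing is at x = 1.
Putting this together gives p.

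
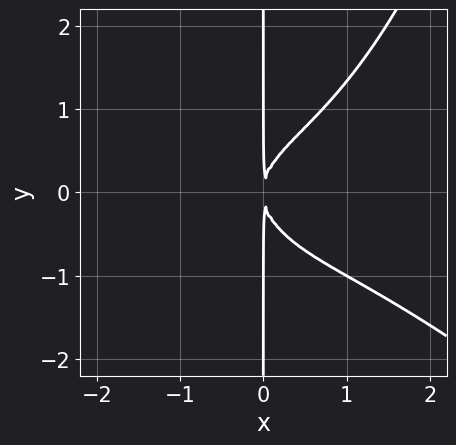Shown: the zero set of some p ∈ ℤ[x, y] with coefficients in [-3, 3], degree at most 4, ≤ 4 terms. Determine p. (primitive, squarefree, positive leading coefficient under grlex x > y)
1. The degree is 4 — the shape is more complex than any degree-3 curve.
2. Checking where it meets the axes: the visible y-axis segment lies entirely on the curve.
3. The integer polynomial consistent with all of this is the stated p.

x^4 + x^3*y - 3*x*y^2 + 3*x^2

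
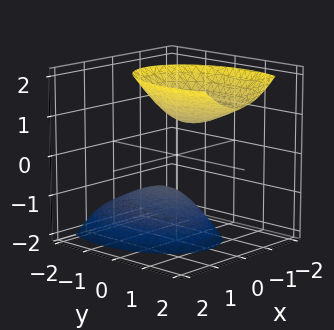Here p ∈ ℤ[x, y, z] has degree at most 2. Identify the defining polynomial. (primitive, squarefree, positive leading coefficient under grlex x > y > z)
2*x^2 + y^2 - y*z - z^2 + 1

1. I count 2 distinct pieces.
2. deg p = 2.
3. Observable constraints: the z-axis gridline crossings are at z ∈ {-1, 1}; the surface avoids every integer x-axis point in the box.
4. Fitting integer coefficients to these (and the overall shape) gives p.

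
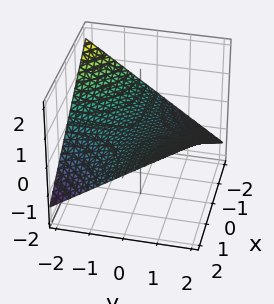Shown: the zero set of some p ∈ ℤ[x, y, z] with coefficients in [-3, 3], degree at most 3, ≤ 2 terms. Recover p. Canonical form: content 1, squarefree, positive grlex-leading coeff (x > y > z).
x*y - 3*z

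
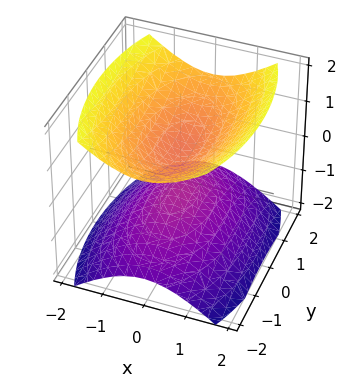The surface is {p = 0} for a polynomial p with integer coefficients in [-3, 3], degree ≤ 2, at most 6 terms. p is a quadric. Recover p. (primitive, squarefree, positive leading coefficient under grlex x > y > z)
(a) I count 2 distinct pieces. They look like related sheets of one shape, so recover p as a whole.
(b) The degree is 2 — two sheets facing apart; a quadric.
(c) Symmetries: mirror symmetry z ↦ −z ⇒ only even powers of z; it's symmetric under x → −x, forcing even powers of x; mirror symmetry y ↦ −y ⇒ only even powers of y.
(d) Against the integer gridlines: the surface avoids every integer y-axis point in the box; the surface avoids every integer x-axis point in the box.
(e) These observations pin down the coefficients.

3*x^2 + y^2 - 3*z^2 + 1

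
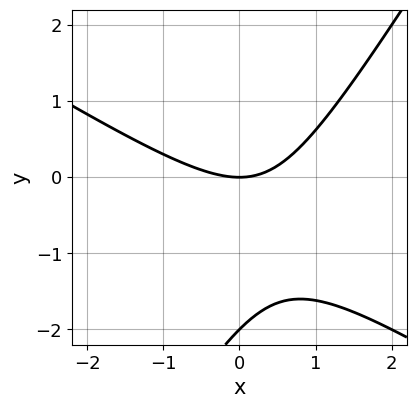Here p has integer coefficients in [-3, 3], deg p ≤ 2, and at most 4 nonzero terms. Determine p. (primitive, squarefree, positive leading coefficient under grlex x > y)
x^2 + x*y - y^2 - 2*y

1. The degree is 2 — the shape is more complex than any degree-1 curve.
2. Reading off the gridlines: among the integer gridlines, it crosses the y-axis at y ∈ {-2, 0}; it meets the x-axis at x = 0 (among the integer gridlines).
3. Solving for integer coefficients yields p as stated.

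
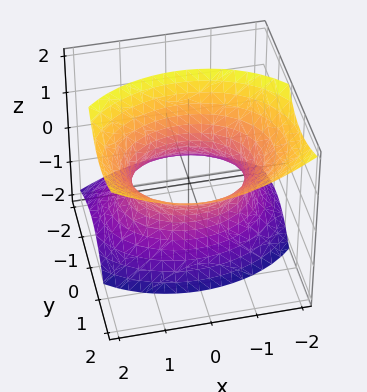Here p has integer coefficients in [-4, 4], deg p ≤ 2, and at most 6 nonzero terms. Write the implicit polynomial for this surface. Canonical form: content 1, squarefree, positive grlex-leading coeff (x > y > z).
First, degree: the shape is more complex than any degree-1 surface, so deg p = 2.
Then, against the integer gridlines: the surface avoids every integer z-axis point in the box; among the integer gridlines, it crosses the y-axis at y ∈ {-1, 1}.
Finally, putting this together gives p.

2*x^2 + 3*y^2 - 3*y*z - 2*z^2 - 3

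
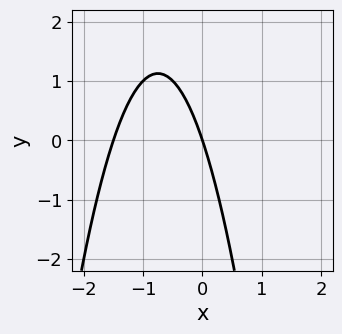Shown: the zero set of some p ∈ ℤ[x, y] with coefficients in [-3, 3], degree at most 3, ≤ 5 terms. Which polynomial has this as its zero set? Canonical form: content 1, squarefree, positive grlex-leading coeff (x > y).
2*x^2 + 3*x + y

First, deg p = 2. The shape is more complex than any degree-1 curve.
Then, against the integer gridlines: it crosses the x-axis at the gridline x = 0; one y-axis crossing is at y = 0.
Finally, matching integer coefficients to the picture gives p.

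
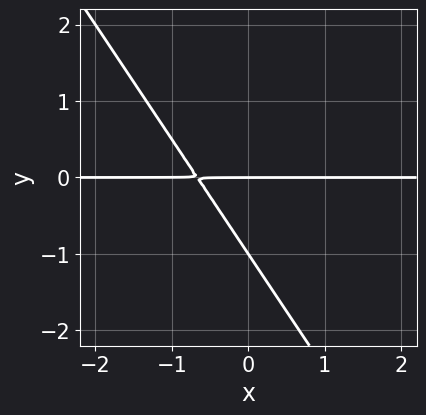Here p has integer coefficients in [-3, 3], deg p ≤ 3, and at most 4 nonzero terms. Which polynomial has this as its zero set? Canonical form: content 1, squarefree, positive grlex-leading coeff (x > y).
3*x*y + 2*y^2 + 2*y

(a) deg p = 2. The shape is more complex than any degree-1 curve.
(b) From the axis intercepts and sections: among the integer gridlines, it crosses the y-axis at y ∈ {-1, 0}; the visible x-axis segment lies entirely on the curve.
(c) Fitting integer coefficients to these (and the overall shape) gives p.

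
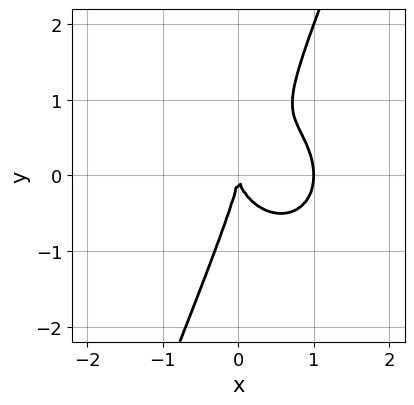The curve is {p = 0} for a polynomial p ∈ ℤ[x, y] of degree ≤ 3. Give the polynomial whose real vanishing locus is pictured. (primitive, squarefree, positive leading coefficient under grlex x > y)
1. The degree is 3 — the shape is more complex than any degree-2 curve.
2. From the visible intercepts: among the integer gridlines, it crosses the x-axis at x ∈ {0, 1}; it meets the y-axis at y = 0 (among the integer gridlines).
3. These observations pin down the coefficients.

3*x^3 + 2*x*y^2 - y^3 - 3*x^2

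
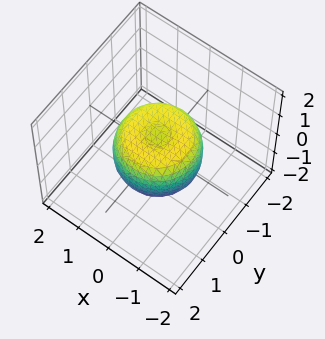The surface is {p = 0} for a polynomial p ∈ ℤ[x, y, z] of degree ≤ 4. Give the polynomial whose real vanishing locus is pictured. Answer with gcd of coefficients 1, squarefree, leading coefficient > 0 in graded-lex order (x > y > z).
2*x^4 + 4*x^2*y^2 + 2*y^4 - 2*x^2 - 2*y^2 + 2*z^2 - 1

First, the degree is 4 — the shape is more complex than any degree-3 surface.
Next, symmetries: rotational symmetry about the z-axis ⇒ p depends on x, y only through x² + y².
Next, against the integer gridlines: a circular section at z = 0 has radius between 1 and 2.
Finally, assembling these constraints gives the stated polynomial.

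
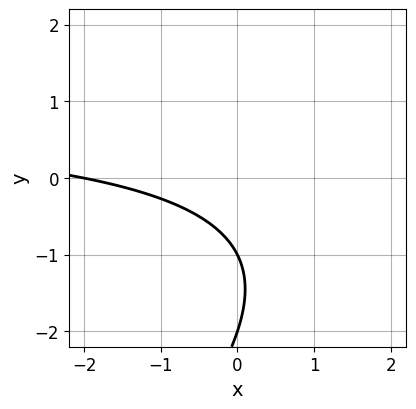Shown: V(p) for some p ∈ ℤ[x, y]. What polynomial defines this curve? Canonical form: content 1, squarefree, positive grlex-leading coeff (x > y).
deg p = 2. A generic line meets the curve in up to 2 points.
Observable constraints: it crosses the x-axis at the gridline x = -2; the y-axis gridline crossings are at y ∈ {-2, -1}.
Matching integer coefficients to the picture gives p.

x*y - y^2 - x - 3*y - 2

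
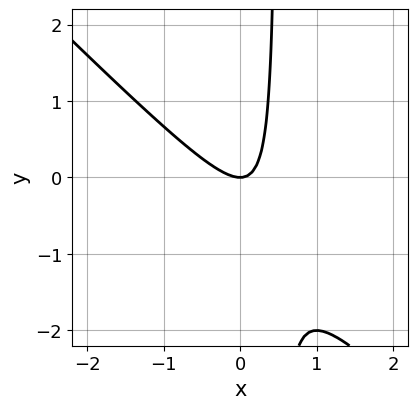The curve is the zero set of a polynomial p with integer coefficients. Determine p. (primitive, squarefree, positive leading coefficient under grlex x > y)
2*x^2 + 2*x*y - y

1. deg p = 2. The shape is more complex than any degree-1 curve.
2. Checking where it meets the axes: one y-axis crossing is at y = 0; it meets the x-axis at x = 0 (among the integer gridlines).
3. Putting this together gives p.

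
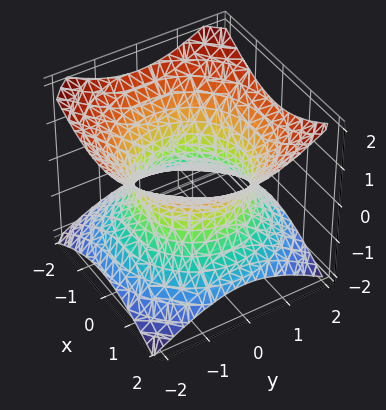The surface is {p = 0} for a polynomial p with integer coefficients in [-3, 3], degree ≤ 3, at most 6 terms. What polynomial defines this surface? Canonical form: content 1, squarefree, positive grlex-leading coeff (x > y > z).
(a) The degree is 2 — an hourglass — one-sheet hyperboloid; a quadric.
(b) Symmetries: mirror symmetry z ↦ −z ⇒ only even powers of z; every cross-section ⟂ z is a circle, so x, y appear only via x² + y².
(c) Against the integer gridlines: the surface avoids every integer z-axis point in the box; a circular section at z = -1 has radius between 1 and 2.
(d) Putting this together gives p.

2*x^2 + 2*y^2 - 3*z^2 - 3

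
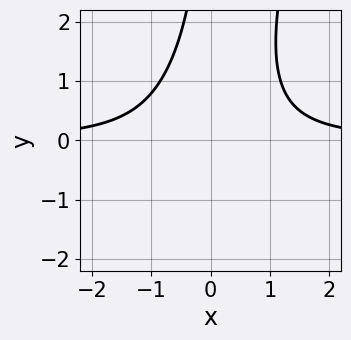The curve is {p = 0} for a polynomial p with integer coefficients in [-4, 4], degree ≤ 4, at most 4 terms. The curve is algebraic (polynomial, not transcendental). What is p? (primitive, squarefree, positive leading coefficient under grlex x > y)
First, degree: a generic line meets the curve in up to 3 points, so deg p = 3.
Then, reading off the gridlines: it misses every integer gridline on the y-axis; the curve avoids every integer x-axis point in the box.
Finally, matching integer coefficients to the picture gives p.

3*x^2*y - x*y^2 - 3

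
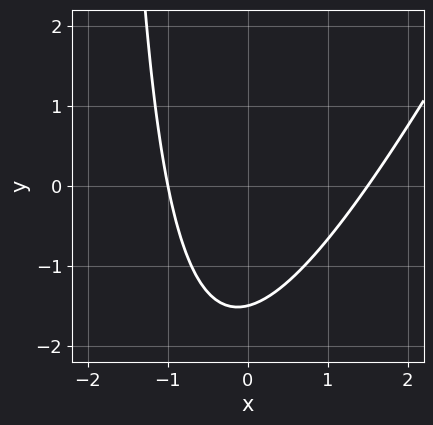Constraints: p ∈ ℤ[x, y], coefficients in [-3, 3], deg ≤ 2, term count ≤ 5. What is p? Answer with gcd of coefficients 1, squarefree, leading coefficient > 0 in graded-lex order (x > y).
2*x^2 - x*y - x - 2*y - 3

First, deg p = 2. A generic line meets the curve in up to 2 points.
Next, observable constraints: it meets the x-axis at x = -1 (among the integer gridlines).
Finally, matching integer coefficients to the picture gives p.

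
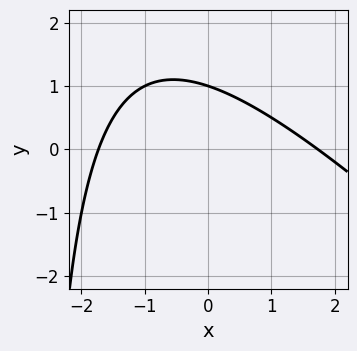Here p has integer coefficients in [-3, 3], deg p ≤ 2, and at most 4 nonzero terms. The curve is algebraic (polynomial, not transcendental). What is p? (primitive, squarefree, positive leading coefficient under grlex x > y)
x^2 + x*y + 3*y - 3

(a) The degree is 2 — no degree-1 curve has this shape.
(b) Reading off the gridlines: it crosses the y-axis at the gridline y = 1.
(c) These observations pin down the coefficients.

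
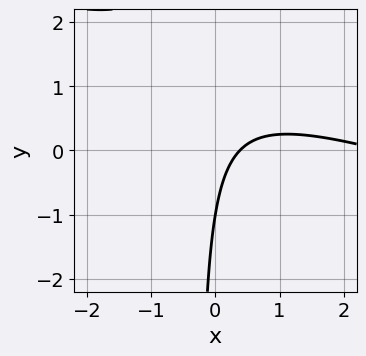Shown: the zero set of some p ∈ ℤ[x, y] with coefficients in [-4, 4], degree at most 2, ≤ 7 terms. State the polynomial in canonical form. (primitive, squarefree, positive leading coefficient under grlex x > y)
x^2 + 3*x*y - 3*x + y + 1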